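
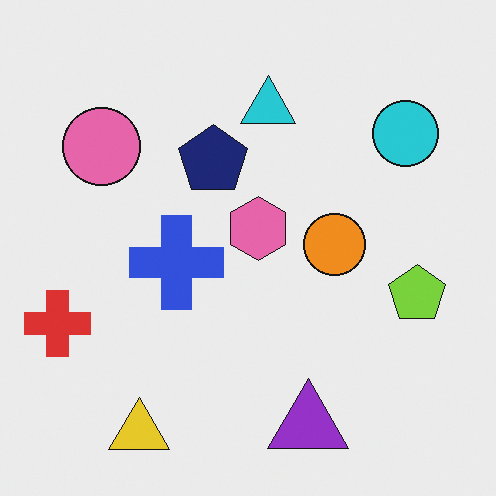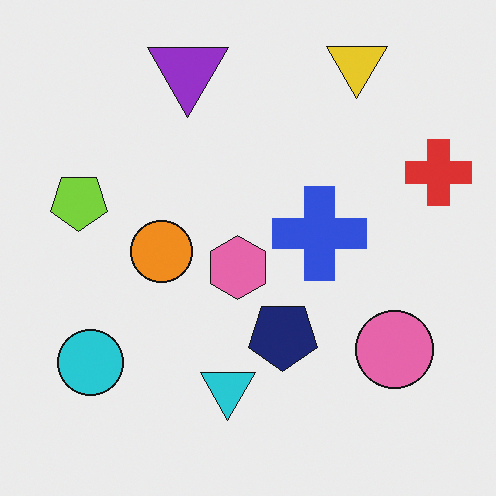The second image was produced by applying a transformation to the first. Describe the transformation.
This is the original image rotated 180°.

The yellow triangle sits in the bottom-left of the first image and the top-right of the second — consistent with a whole-image 180° rotation.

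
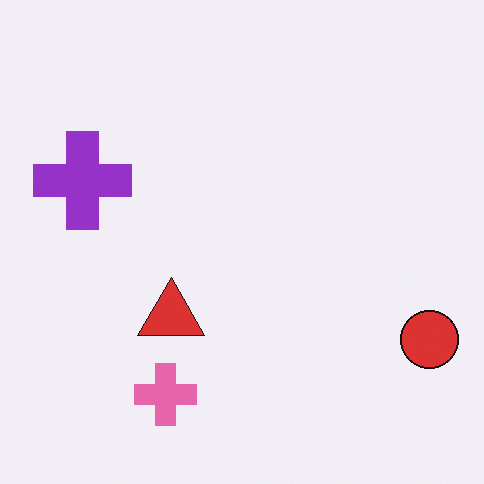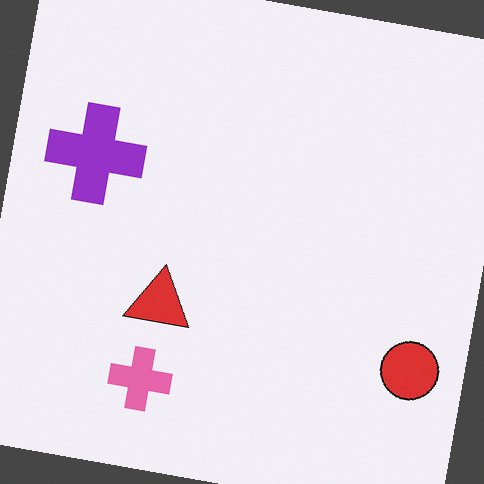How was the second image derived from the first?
The transformation is: rotated clockwise by a slight angle.

Every shape is tilted by the same angle and the image corners show triangular fill wedges — a whole-image rotation by a non-right angle.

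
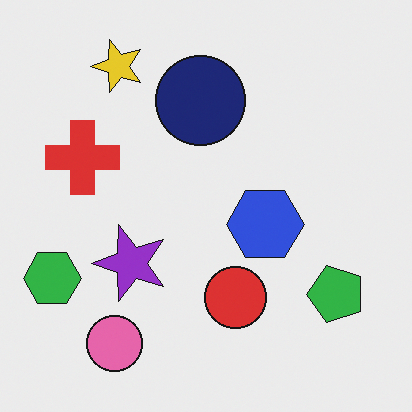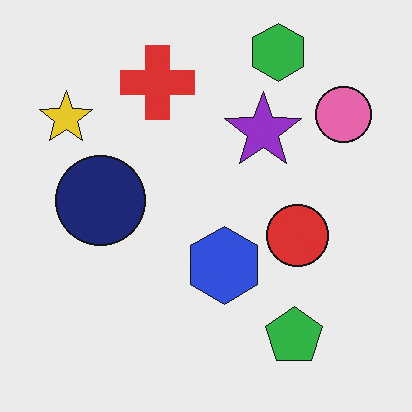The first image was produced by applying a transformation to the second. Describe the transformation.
The image was transposed (reflected across the top-left ↔ bottom-right diagonal).

Shapes have swapped their row and column positions — what was in the top-right is now in the bottom-left — a diagonal reflection.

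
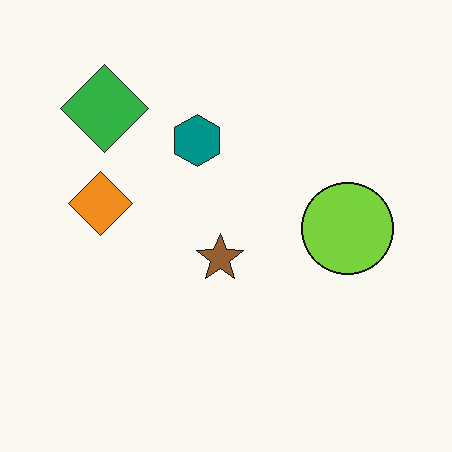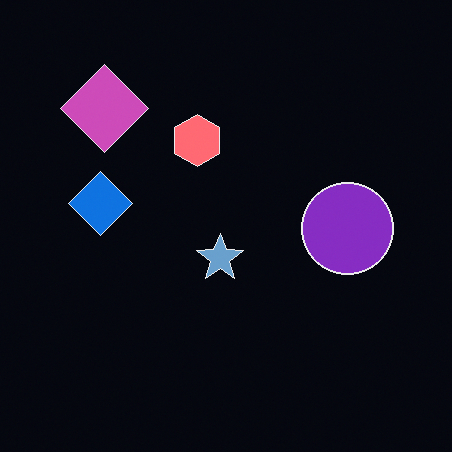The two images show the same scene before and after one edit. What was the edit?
The transformation is: color-inverted (negative).

The light background has become dark and every shape's color is its complement — a photographic negative.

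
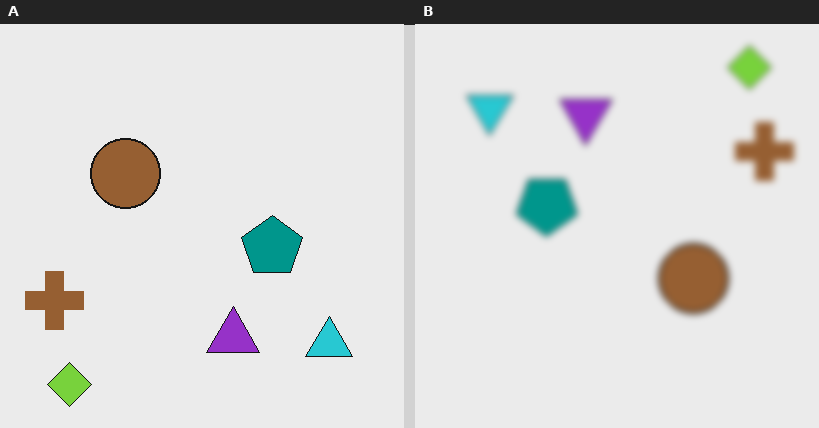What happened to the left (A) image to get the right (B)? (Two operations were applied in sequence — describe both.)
The right (B) image is the left (A) rotated 180°, then noticeably gaussian-blurred.

The lime diamond sits in the bottom-left of the left (A) image and the top-right of the right (B) — consistent with a whole-image 180° rotation. Shape edges and outlines are uniformly softened across the whole image.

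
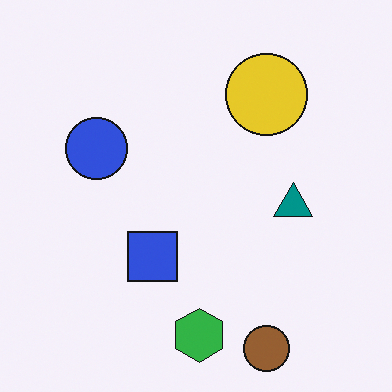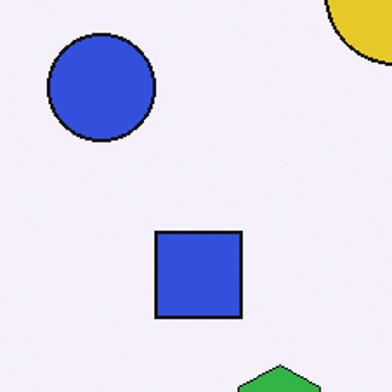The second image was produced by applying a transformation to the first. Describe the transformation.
The transformation is: cropped to a noticeably smaller region and rescaled.

The visible shapes are larger and the field of view is narrower; shapes near the original edges may be partly or wholly outside the frame — a crop-and-rescale.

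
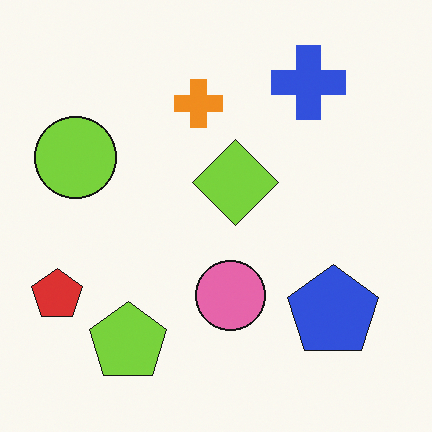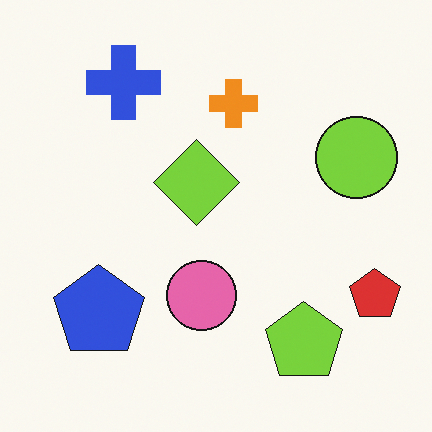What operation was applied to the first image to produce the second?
The second image is the first flipped horizontally (left ↔ right).

The red pentagon is in the bottom-left of the first image and the bottom-right of the second — shapes on opposite sides of the vertical midline have swapped in a mirror flip.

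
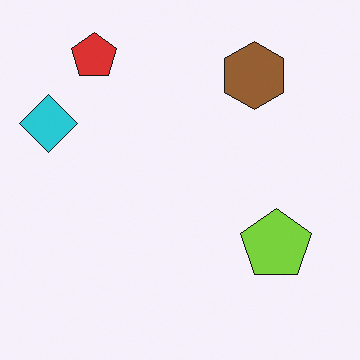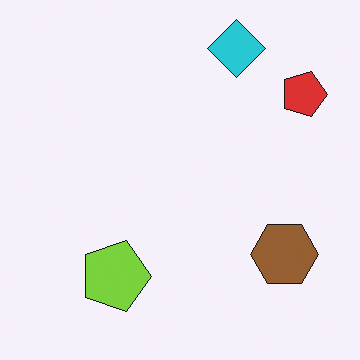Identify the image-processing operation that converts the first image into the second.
The second image is the first rotated 90° clockwise.

The red pentagon sits in the top-left of the first image and the top-right of the second — consistent with a whole-image 90° clockwise rotation.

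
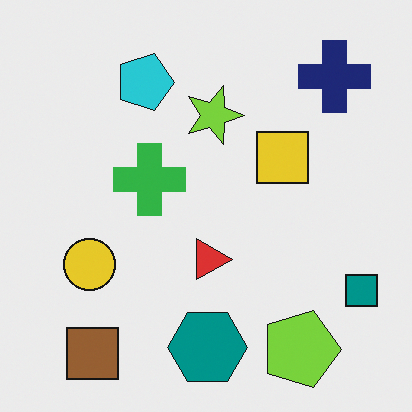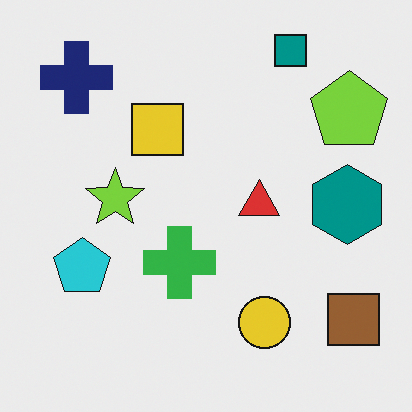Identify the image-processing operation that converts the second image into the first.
It was rotated 90° clockwise.

The brown square sits in the bottom-right of the second image and the bottom-left of the first — consistent with a whole-image 90° clockwise rotation.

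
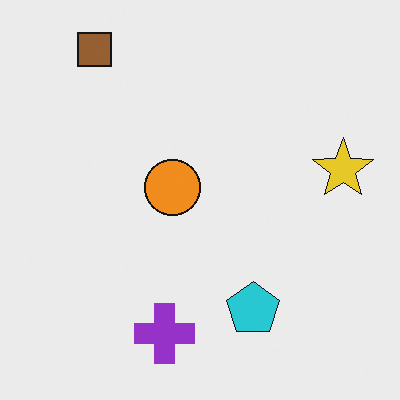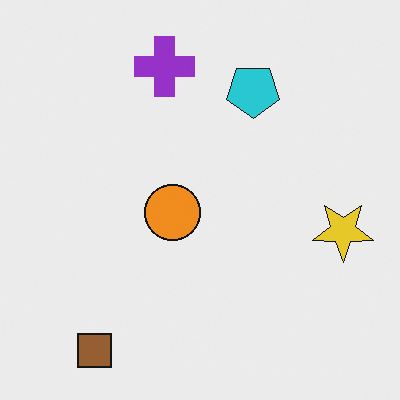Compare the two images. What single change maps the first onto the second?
The second image is the first flipped vertically (top ↔ bottom).

The brown square is in the top-left of the first image and the bottom-left of the second — shapes on opposite sides of the horizontal midline have swapped in a mirror flip.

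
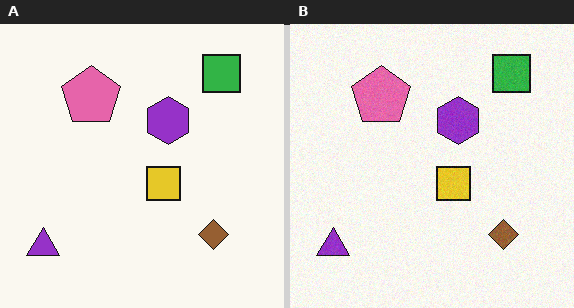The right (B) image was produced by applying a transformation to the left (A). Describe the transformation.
Degraded with light additive noise.

Random speckle covers the whole image, including the flat background.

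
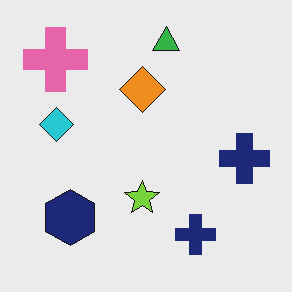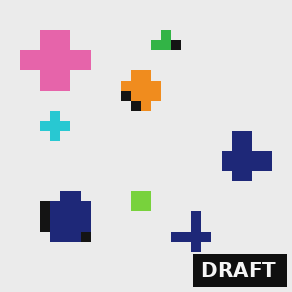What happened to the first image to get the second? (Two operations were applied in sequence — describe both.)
The image was heavily pixelated into large blocks, then watermarked with the text "DRAFT" in the lower-right corner.

Shapes are reduced to large square blocks; fine edges and outlines are lost — a downscale-then-upscale (mosaic) effect. A dark label reading "DRAFT" appears in the lower-right corner.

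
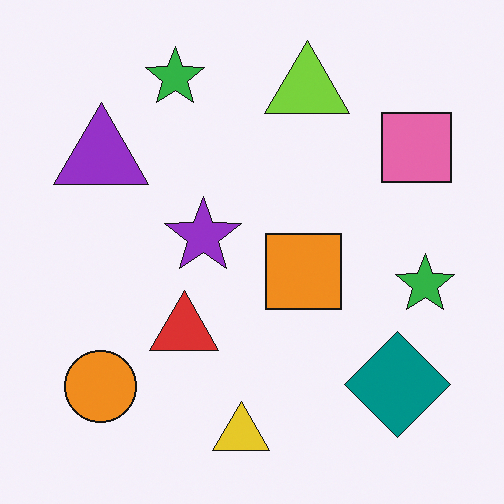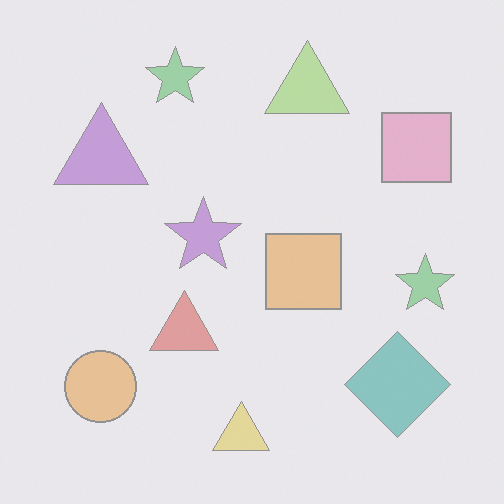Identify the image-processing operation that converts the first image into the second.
Washed out (contrast reduced).

Tones are pushed toward mid-grey across the whole image — a global contrast change.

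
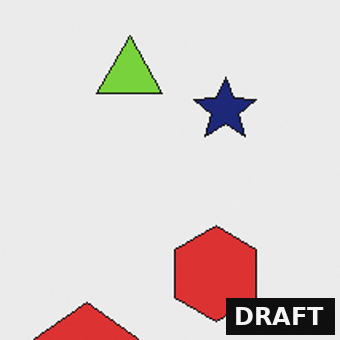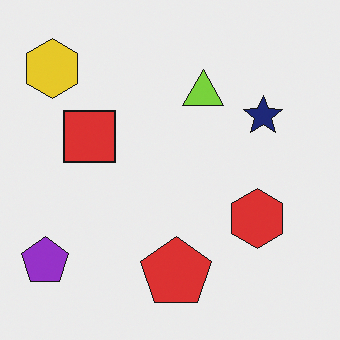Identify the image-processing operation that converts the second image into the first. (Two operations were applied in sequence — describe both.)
The transformation is: cropped to a modestly smaller region and rescaled, then watermarked with the text "DRAFT" in the lower-right corner.

The visible shapes are larger and the field of view is narrower; shapes near the original edges may be partly or wholly outside the frame — a crop-and-rescale. A dark label reading "DRAFT" appears in the lower-right corner.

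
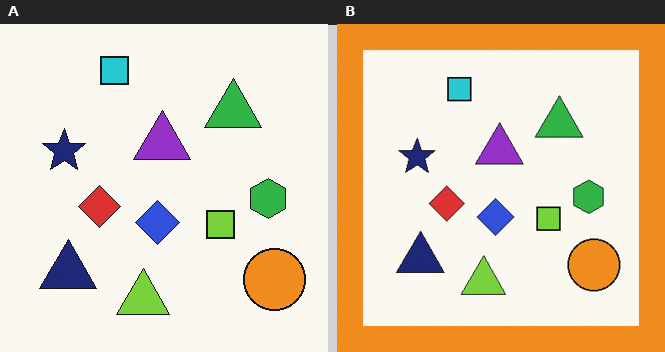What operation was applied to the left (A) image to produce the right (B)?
Framed with a orange border.

A solid orange frame runs around the edge of the right (B) image, with the content slightly shrunk inside it.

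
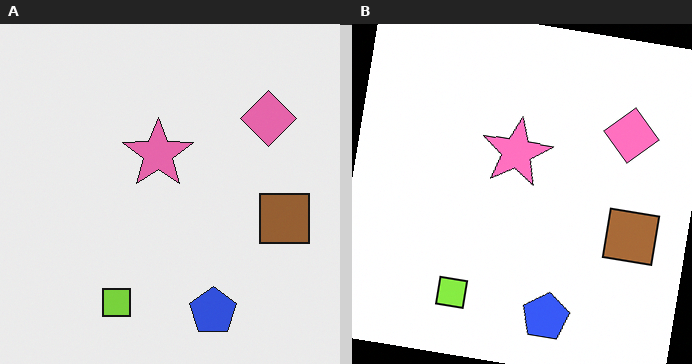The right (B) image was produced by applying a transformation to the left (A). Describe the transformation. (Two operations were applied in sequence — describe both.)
This is the original image slightly brightened, then rotated clockwise by a slight angle.

Every pixel — background and shapes alike — is uniformly brightened. Every shape is tilted by the same angle and the image corners show triangular fill wedges — a whole-image rotation by a non-right angle.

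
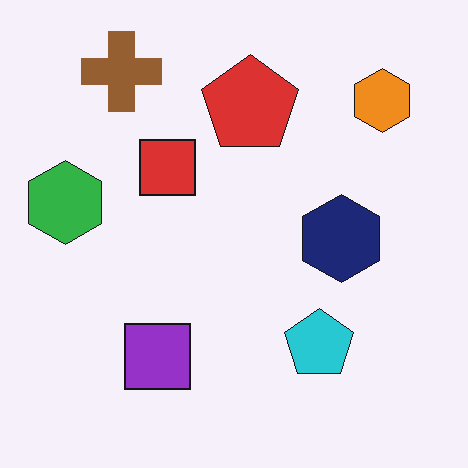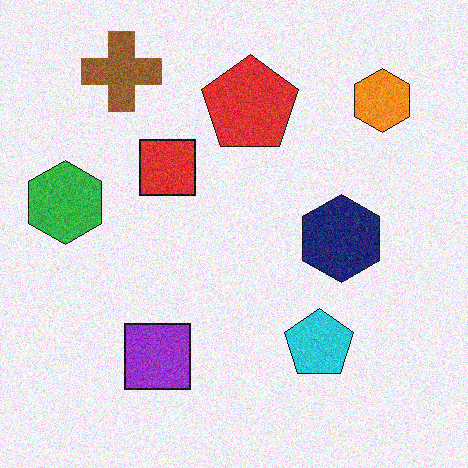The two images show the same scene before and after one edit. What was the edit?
The transformation is: degraded with moderate additive noise.

Random speckle covers the whole image, including the flat background.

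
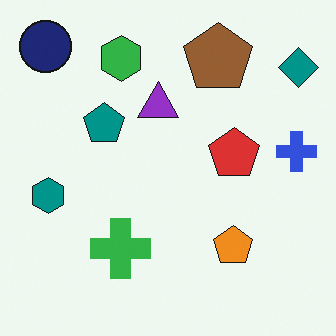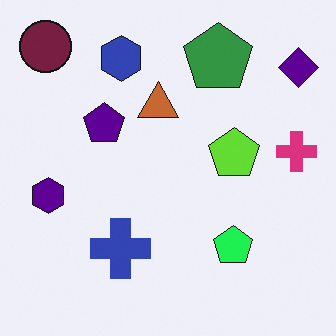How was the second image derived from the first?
This is the original image hue-shifted noticeably.

Every shape's color has rotated by the same amount around the hue wheel — a uniform hue shift.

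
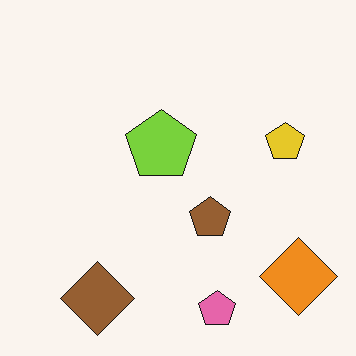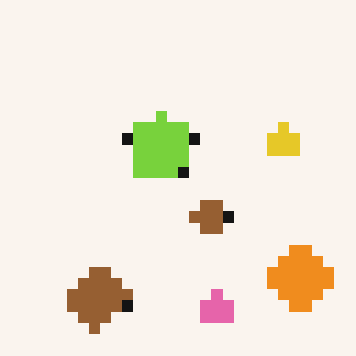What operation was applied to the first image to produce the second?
The image was heavily pixelated into large blocks.

Shapes are reduced to large square blocks; fine edges and outlines are lost — a downscale-then-upscale (mosaic) effect.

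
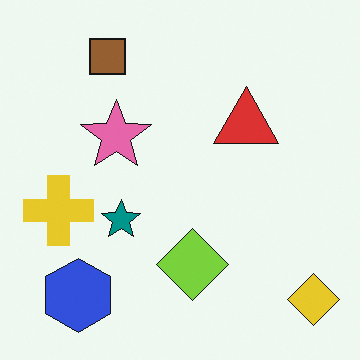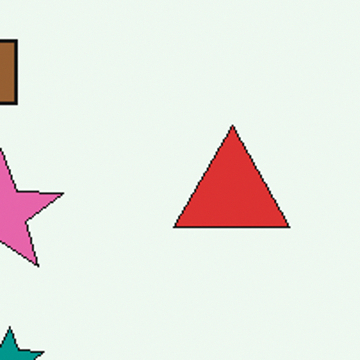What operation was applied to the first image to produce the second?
Cropped to a noticeably smaller region and rescaled.

The visible shapes are larger and the field of view is narrower; shapes near the original edges may be partly or wholly outside the frame — a crop-and-rescale.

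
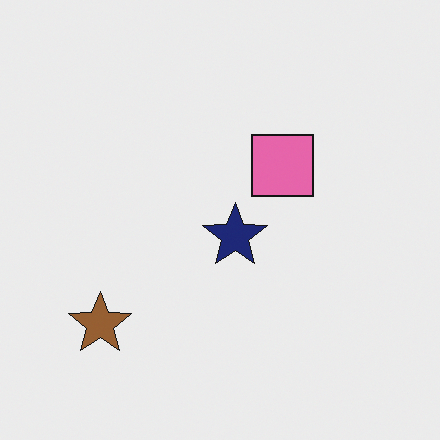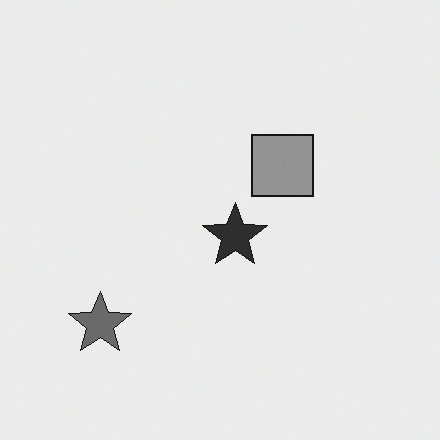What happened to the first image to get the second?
The transformation is: converted to grayscale.

All color is removed — every shape is now a shade of grey.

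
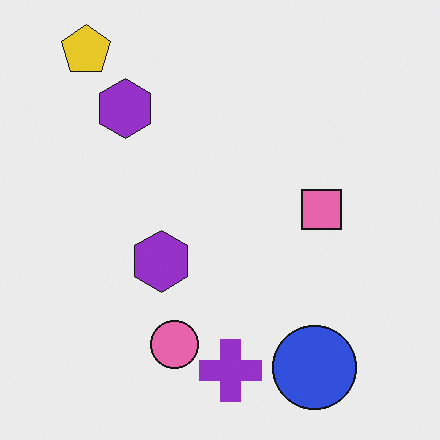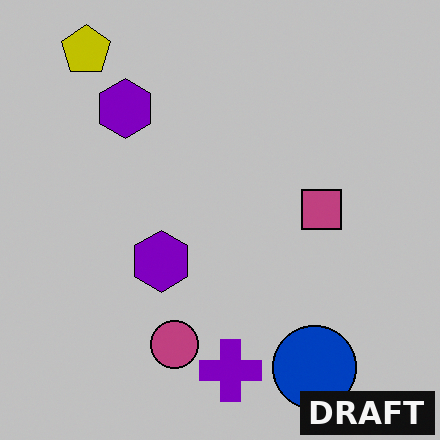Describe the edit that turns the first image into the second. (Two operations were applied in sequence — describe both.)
The second image is the first aggressively posterized, then watermarked with the text "DRAFT" in the lower-right corner.

Each flat color has snapped to a coarser quantized level — most visibly, the near-white background has dropped to a flat grey. A dark label reading "DRAFT" appears in the lower-right corner.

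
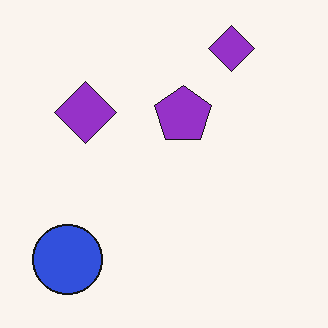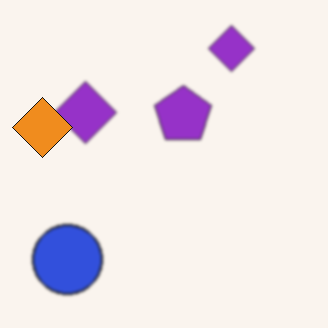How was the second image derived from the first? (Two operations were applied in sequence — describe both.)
The second image is the first given a subtle gaussian blur, then overlaid with an additional orange diamond.

Shape edges and outlines are uniformly softened across the whole image. An orange diamond appears in the second image that is absent from the first.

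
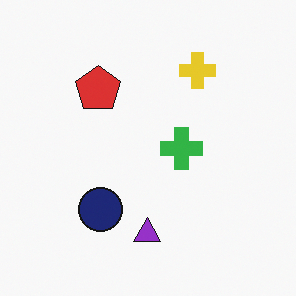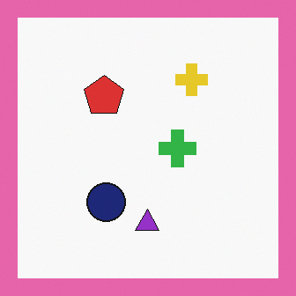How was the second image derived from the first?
It was framed with a pink border.

A solid pink frame runs around the edge of the second image, with the content slightly shrunk inside it.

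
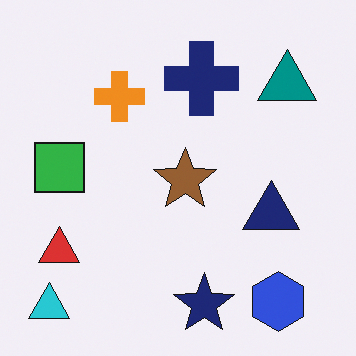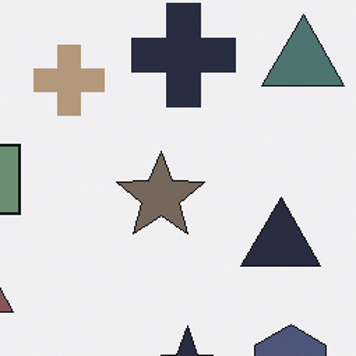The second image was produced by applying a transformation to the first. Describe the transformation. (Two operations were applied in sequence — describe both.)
The image was heavily desaturated, then cropped to a modestly smaller region and rescaled.

All colors are more muted and greyish — a global saturation change. The visible shapes are larger and the field of view is narrower; shapes near the original edges may be partly or wholly outside the frame — a crop-and-rescale.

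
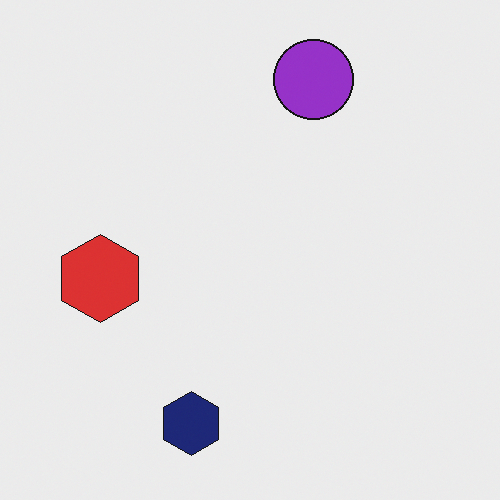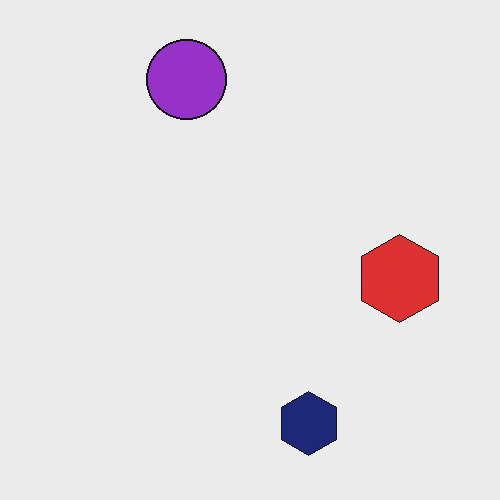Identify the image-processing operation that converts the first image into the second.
It was flipped horizontally (left ↔ right).

The red hexagon is in the left of the first image and the right of the second — shapes on opposite sides of the vertical midline have swapped in a mirror flip.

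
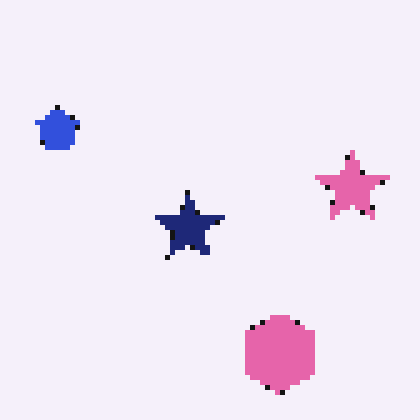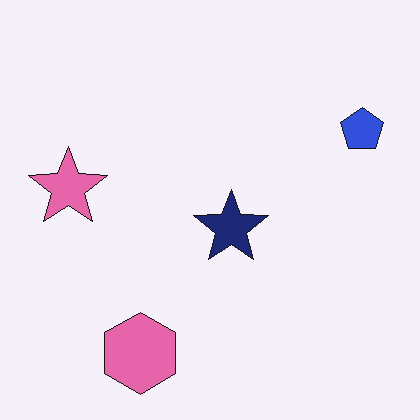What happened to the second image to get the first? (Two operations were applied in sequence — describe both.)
Lightly pixelated (a mild mosaic effect), then flipped horizontally (left ↔ right).

Shapes are reduced to large square blocks; fine edges and outlines are lost — a downscale-then-upscale (mosaic) effect. The blue pentagon is in the top-right of the second image and the top-left of the first — shapes on opposite sides of the vertical midline have swapped in a mirror flip.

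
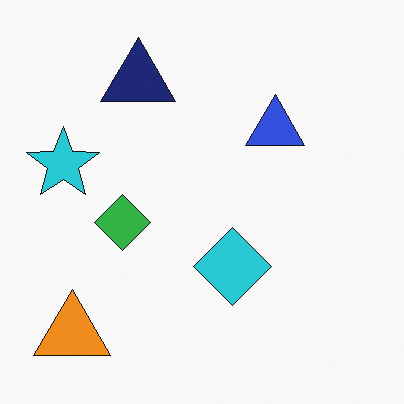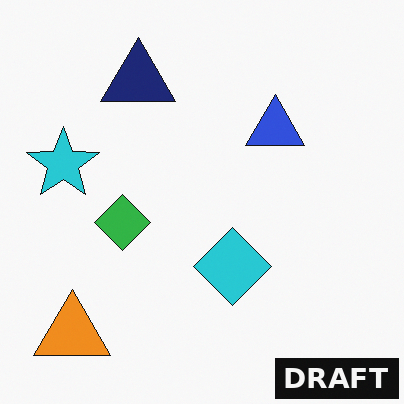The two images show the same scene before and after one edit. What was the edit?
The image was watermarked with the text "DRAFT" in the lower-right corner.

A dark label reading "DRAFT" appears in the lower-right corner.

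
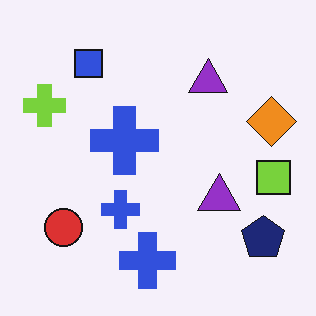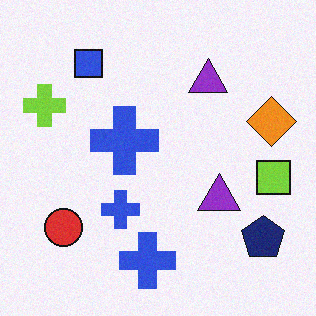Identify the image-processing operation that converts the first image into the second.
This is the original image degraded with subtle gaussian noise.

Random speckle covers the whole image, including the flat background.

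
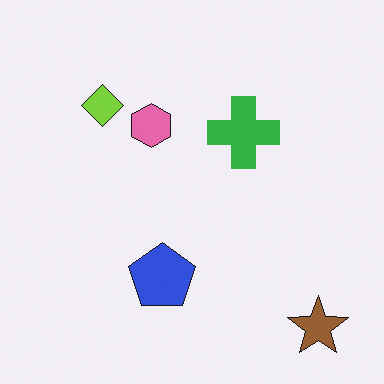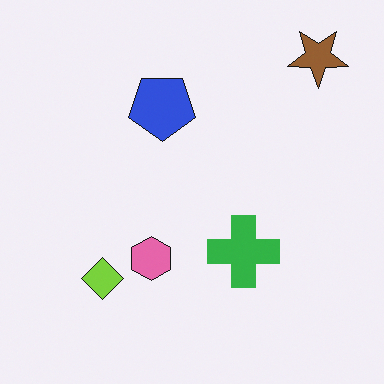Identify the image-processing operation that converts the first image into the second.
The image was flipped vertically (top ↔ bottom).

The brown star is in the bottom-right of the first image and the top-right of the second — shapes on opposite sides of the horizontal midline have swapped in a mirror flip.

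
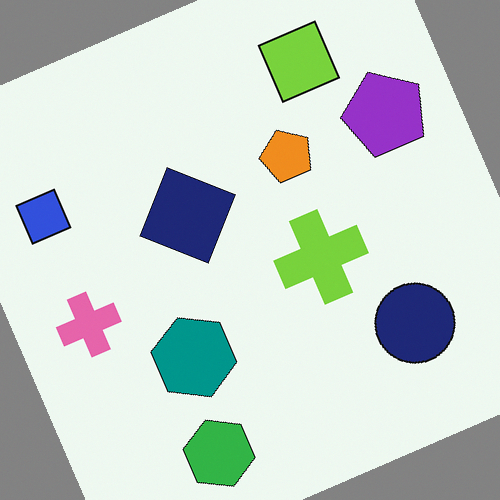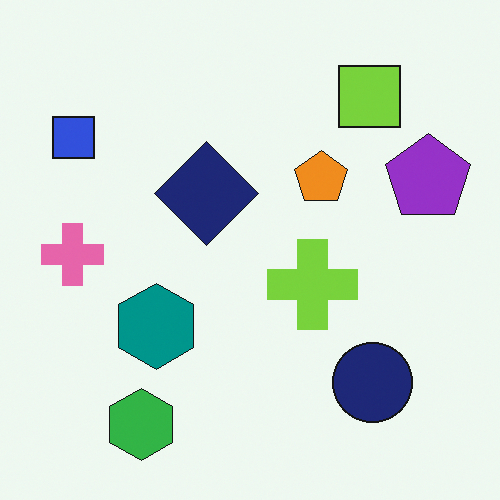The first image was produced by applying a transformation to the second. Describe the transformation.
The transformation is: rotated counter-clockwise by a moderate amount.

Every shape is tilted by the same angle and the image corners show triangular fill wedges — a whole-image rotation by a non-right angle.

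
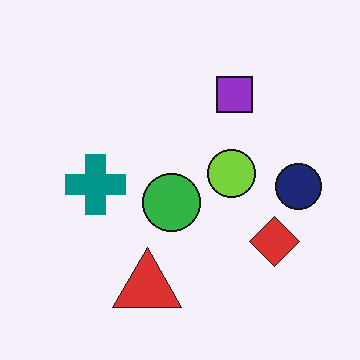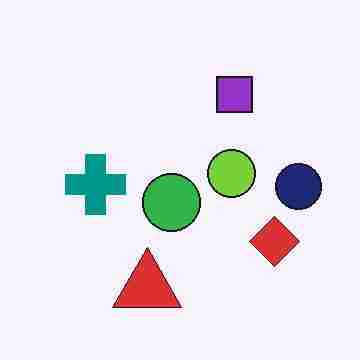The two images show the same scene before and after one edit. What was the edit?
The image was degraded with heavy JPEG compression.

Blocky 8×8 compression artifacts appear around shape edges and the flat background shows ringing — characteristic JPEG degradation.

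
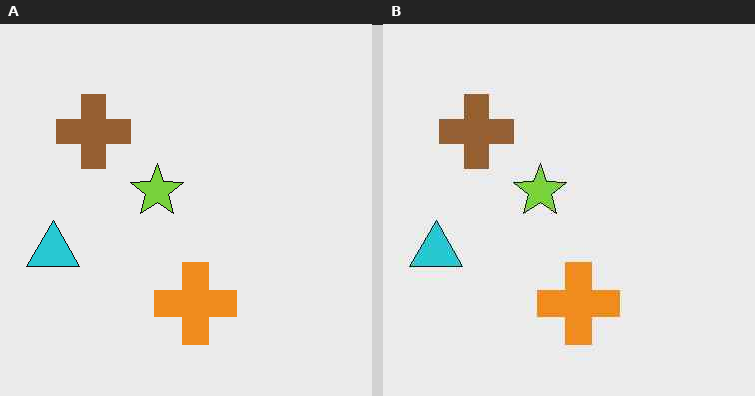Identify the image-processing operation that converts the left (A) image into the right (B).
The right (B) image is the left (A) given moderate JPEG compression.

Blocky 8×8 compression artifacts appear around shape edges and the flat background shows ringing — characteristic JPEG degradation.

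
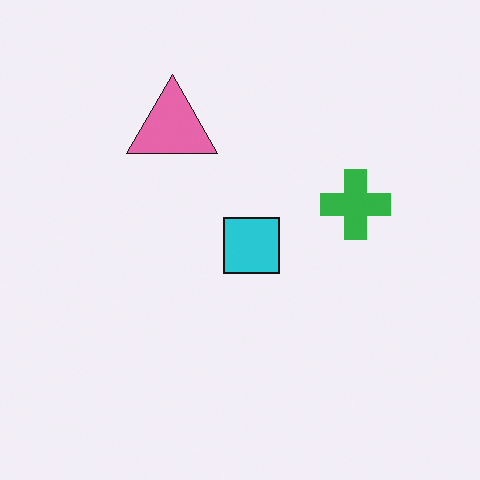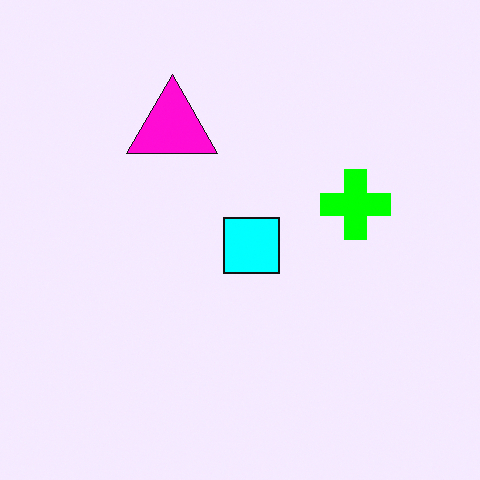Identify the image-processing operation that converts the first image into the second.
This is the original image heavily oversaturated.

All colors are more vivid — a global saturation change.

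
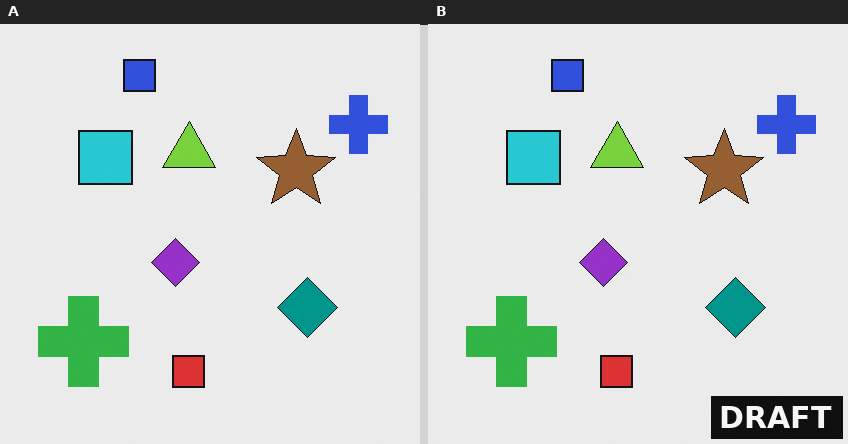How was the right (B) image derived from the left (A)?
The right (B) image is the left (A) watermarked with the text "DRAFT" in the lower-right corner.

A dark label reading "DRAFT" appears in the lower-right corner.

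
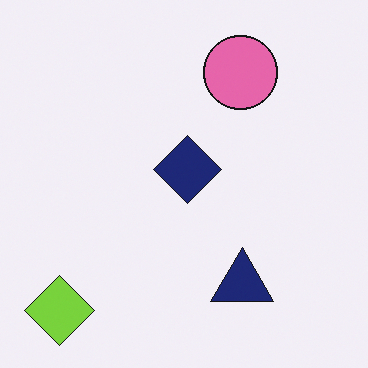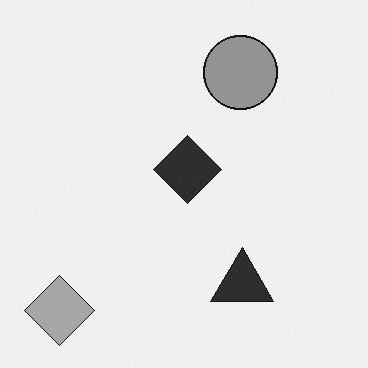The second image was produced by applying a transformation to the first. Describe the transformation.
This is the original image converted to grayscale.

All color is removed — every shape is now a shade of grey.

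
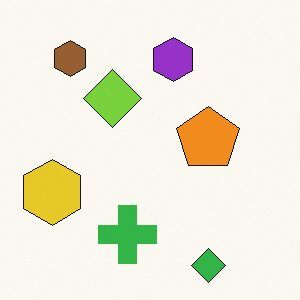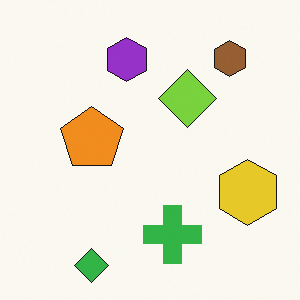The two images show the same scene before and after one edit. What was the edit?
It was flipped horizontally (left ↔ right).

The yellow hexagon is in the left of the first image and the right of the second — shapes on opposite sides of the vertical midline have swapped in a mirror flip.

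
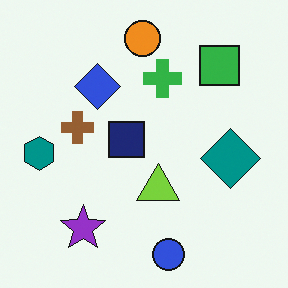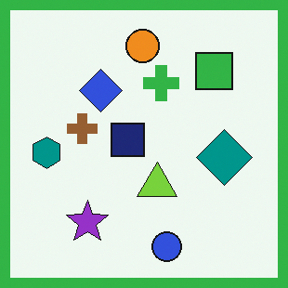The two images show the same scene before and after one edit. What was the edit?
The second image is the first framed with a green border.

A solid green frame runs around the edge of the second image, with the content slightly shrunk inside it.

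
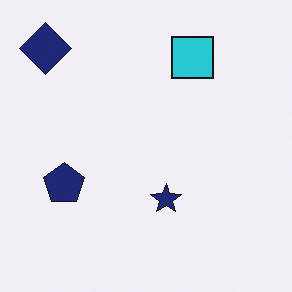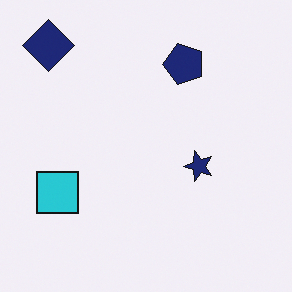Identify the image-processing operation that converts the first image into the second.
Transposed (reflected across the top-left ↔ bottom-right diagonal).

Shapes have swapped their row and column positions — what was in the top-right is now in the bottom-left — a diagonal reflection.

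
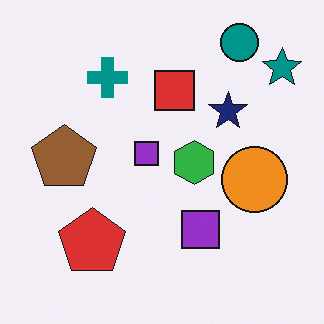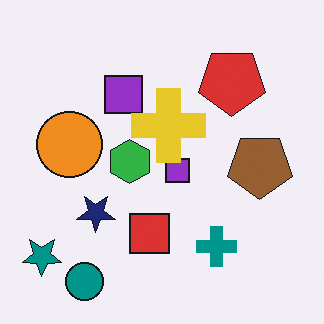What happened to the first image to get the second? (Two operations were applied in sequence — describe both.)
This is the original image rotated 180°, then overlaid with an additional yellow cross.

The teal star sits in the top-right of the first image and the bottom-left of the second — consistent with a whole-image 180° rotation. A yellow cross appears in the second image that is absent from the first.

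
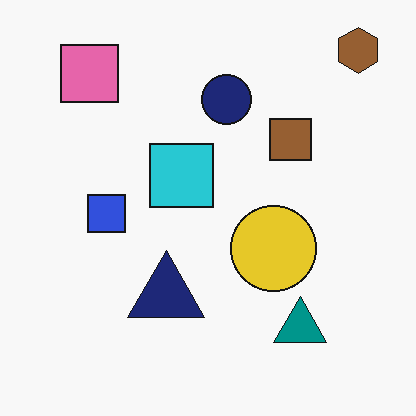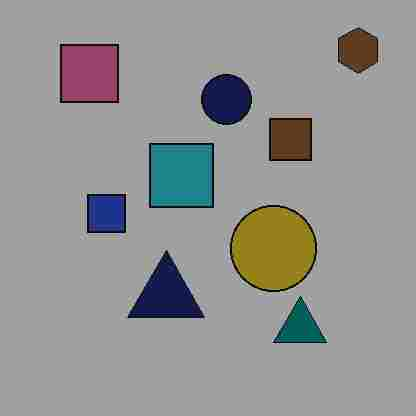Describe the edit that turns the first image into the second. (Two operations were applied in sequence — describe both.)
The transformation is: substantially darkened, then heavily JPEG-compressed with obvious blocking artifacts.

Every pixel — background and shapes alike — is uniformly darkened. Blocky 8×8 compression artifacts appear around shape edges and the flat background shows ringing — characteristic JPEG degradation.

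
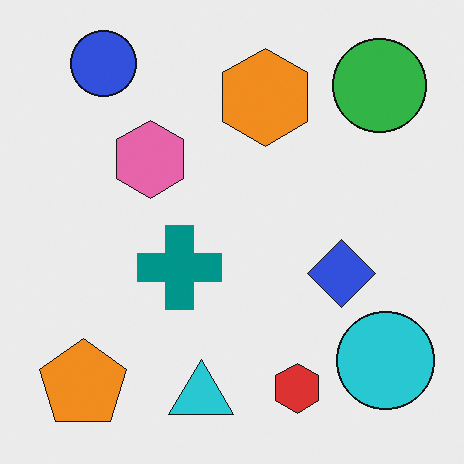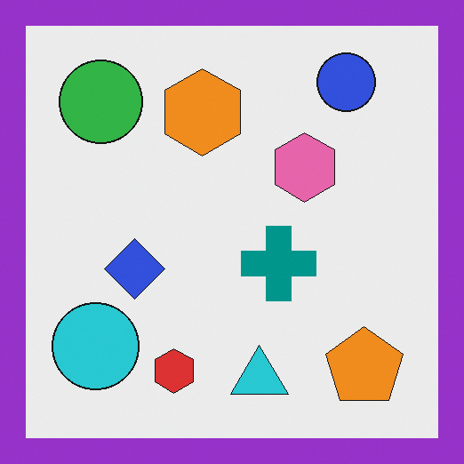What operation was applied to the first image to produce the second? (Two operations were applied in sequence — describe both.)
The image was flipped horizontally (left ↔ right), then framed with a purple border.

The cyan circle is in the bottom-right of the first image and the bottom-left of the second — shapes on opposite sides of the vertical midline have swapped in a mirror flip. A solid purple frame runs around the edge of the second image, with the content slightly shrunk inside it.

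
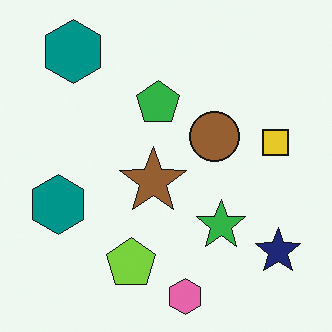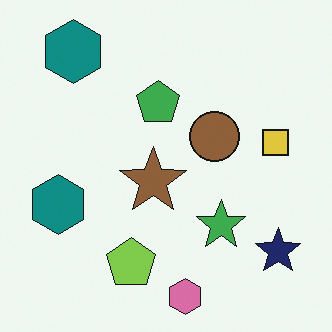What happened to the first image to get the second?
The image was slightly desaturated.

All colors are more muted and greyish — a global saturation change.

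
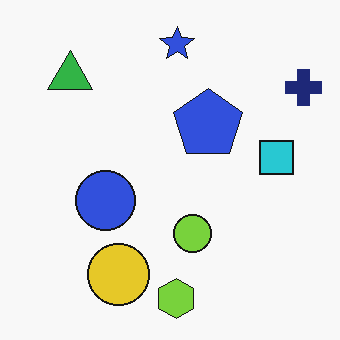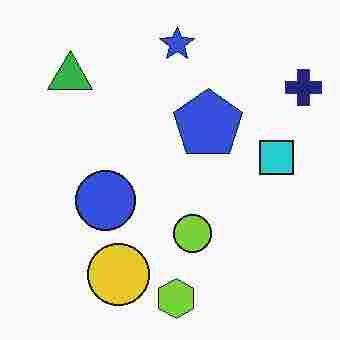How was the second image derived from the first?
This is the original image heavily JPEG-compressed with obvious blocking artifacts.

Blocky 8×8 compression artifacts appear around shape edges and the flat background shows ringing — characteristic JPEG degradation.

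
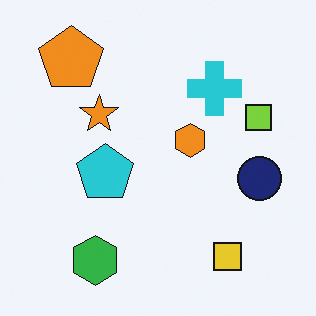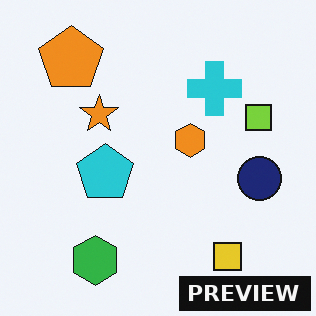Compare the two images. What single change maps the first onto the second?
The transformation is: watermarked with the text "PREVIEW" in the lower-right corner.

A dark label reading "PREVIEW" appears in the lower-right corner.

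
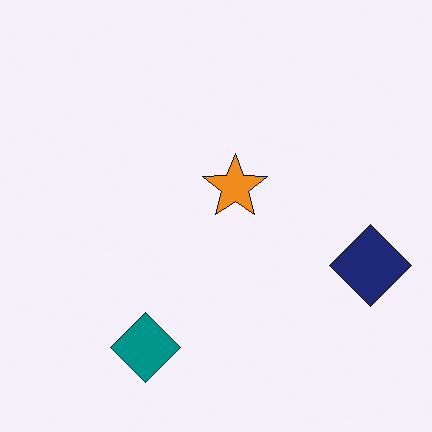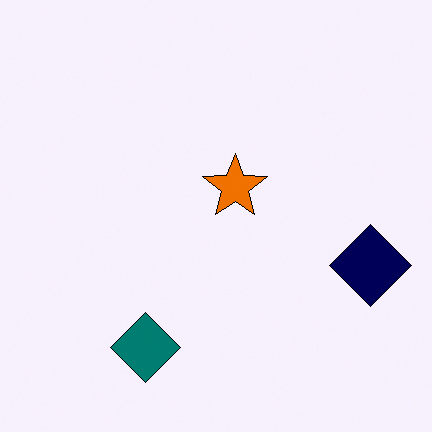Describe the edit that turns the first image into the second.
It was given slightly increased contrast.

Tones are pushed away from mid-grey across the whole image — a global contrast change.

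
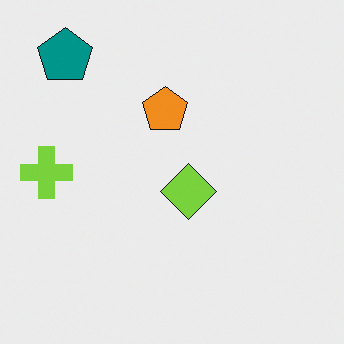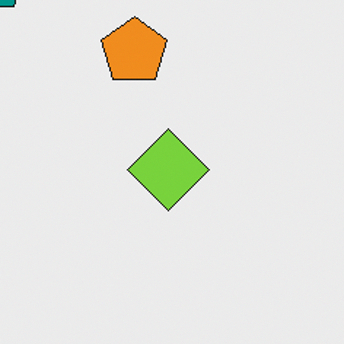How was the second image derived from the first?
The second image is the first cropped to a modestly smaller region and rescaled.

The visible shapes are larger and the field of view is narrower; shapes near the original edges may be partly or wholly outside the frame — a crop-and-rescale.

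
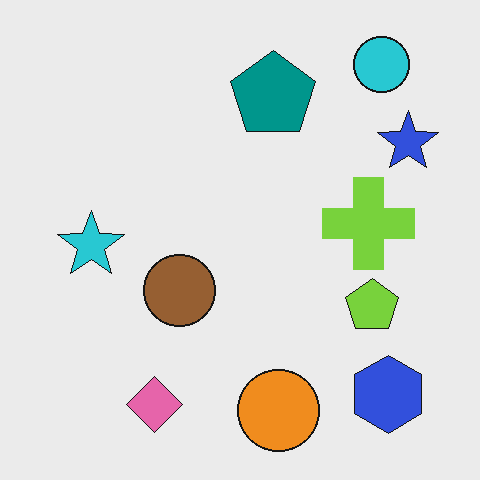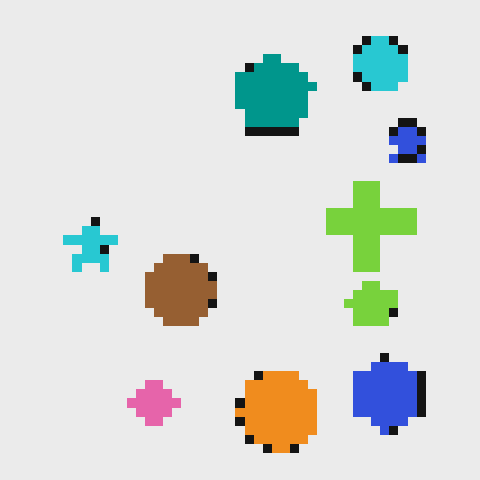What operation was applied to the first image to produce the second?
Heavily pixelated into large blocks.

Shapes are reduced to large square blocks; fine edges and outlines are lost — a downscale-then-upscale (mosaic) effect.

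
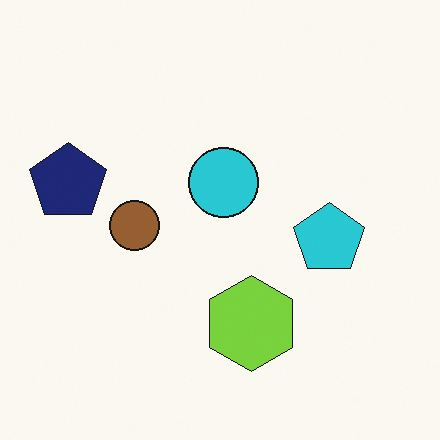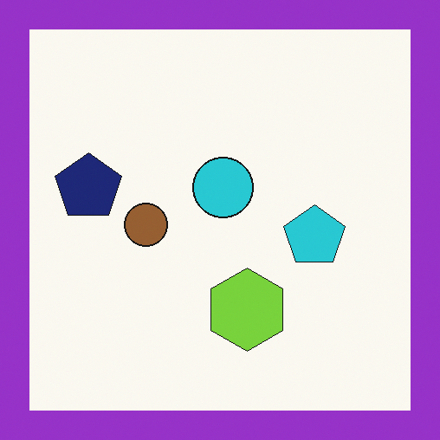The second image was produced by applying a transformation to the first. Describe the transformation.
Framed with a purple border.

A solid purple frame runs around the edge of the second image, with the content slightly shrunk inside it.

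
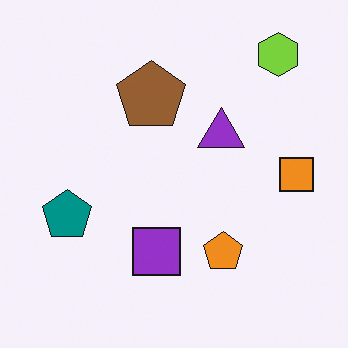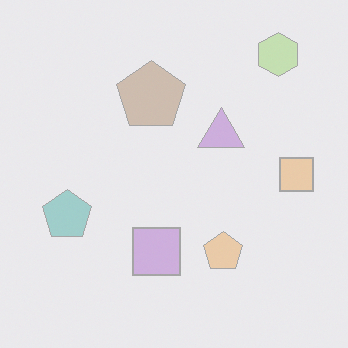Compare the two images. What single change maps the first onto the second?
It was washed out (contrast reduced).

Tones are pushed toward mid-grey across the whole image — a global contrast change.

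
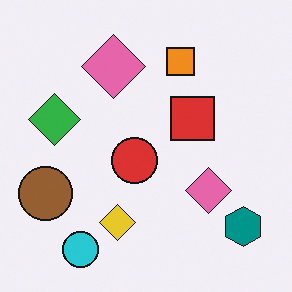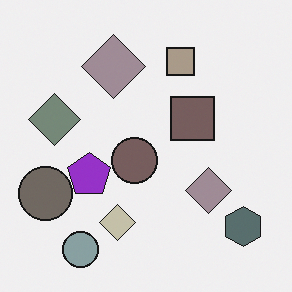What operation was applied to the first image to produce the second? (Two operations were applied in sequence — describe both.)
It was heavily desaturated, then overlaid with an additional purple pentagon.

All colors are more muted and greyish — a global saturation change. A purple pentagon appears in the second image that is absent from the first.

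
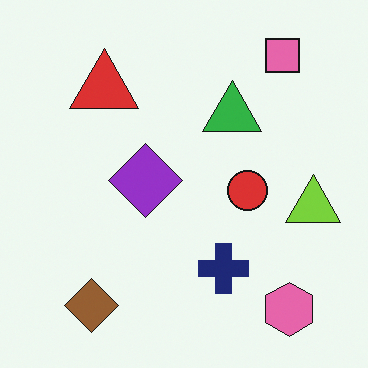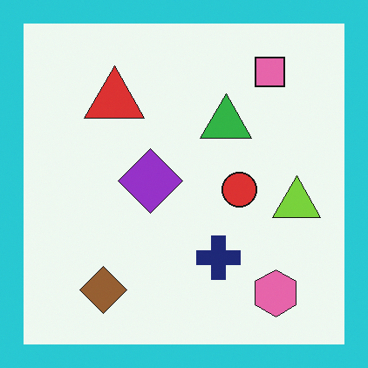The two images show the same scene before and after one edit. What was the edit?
Framed with a cyan border.

A solid cyan frame runs around the edge of the second image, with the content slightly shrunk inside it.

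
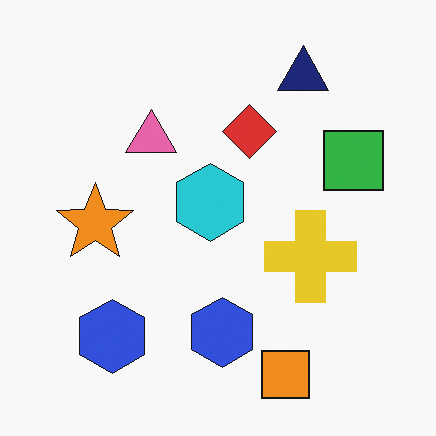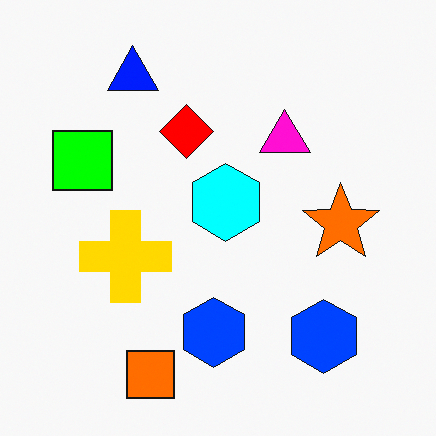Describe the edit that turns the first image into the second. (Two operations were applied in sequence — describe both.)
It was made much more vivid (saturation change), then flipped horizontally (left ↔ right).

All colors are more vivid — a global saturation change. The green square is in the right of the first image and the left of the second — shapes on opposite sides of the vertical midline have swapped in a mirror flip.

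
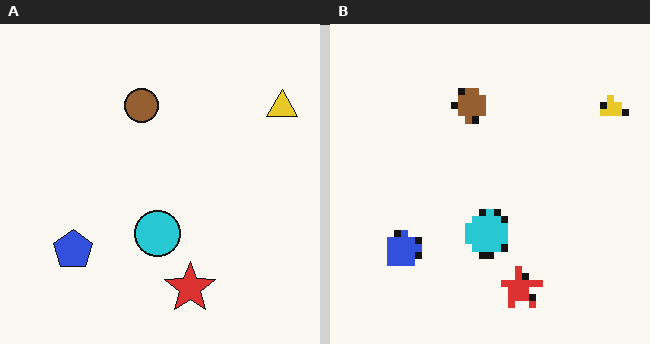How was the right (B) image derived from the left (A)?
It was pixelated into visible square blocks.

Shapes are reduced to large square blocks; fine edges and outlines are lost — a downscale-then-upscale (mosaic) effect.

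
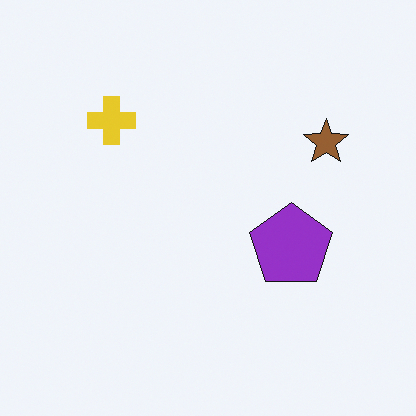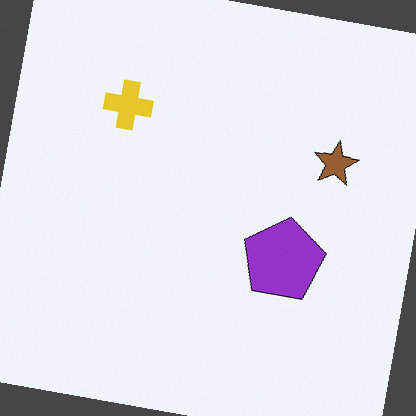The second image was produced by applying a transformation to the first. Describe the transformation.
Rotated clockwise by a few degrees.

Every shape is tilted by the same angle and the image corners show triangular fill wedges — a whole-image rotation by a non-right angle.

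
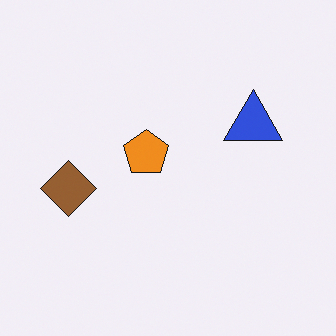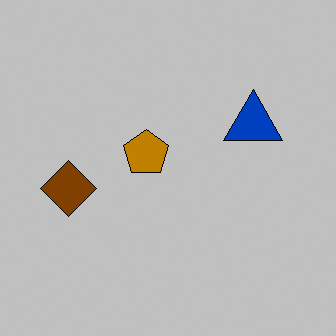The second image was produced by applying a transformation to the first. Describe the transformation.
Heavily posterized to just a handful of flat colors.

Each flat color has snapped to a coarser quantized level — most visibly, the near-white background has dropped to a flat grey.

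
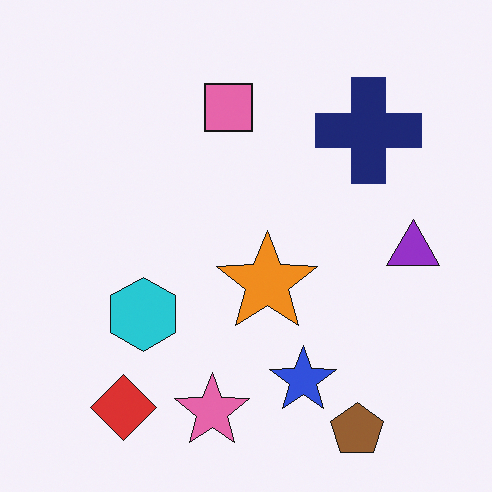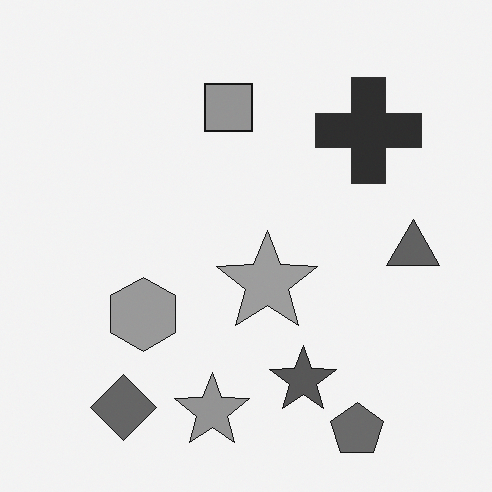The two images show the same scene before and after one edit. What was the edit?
It was converted to grayscale.

All color is removed — every shape is now a shade of grey.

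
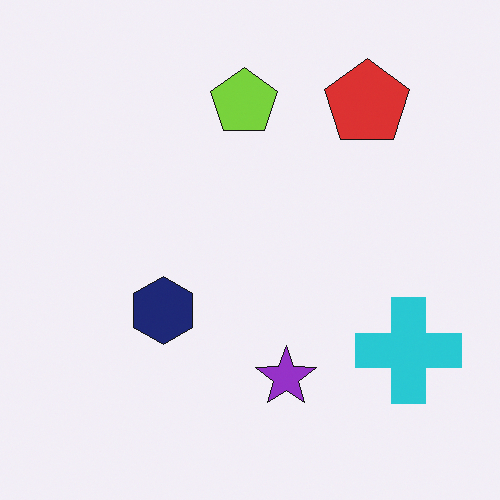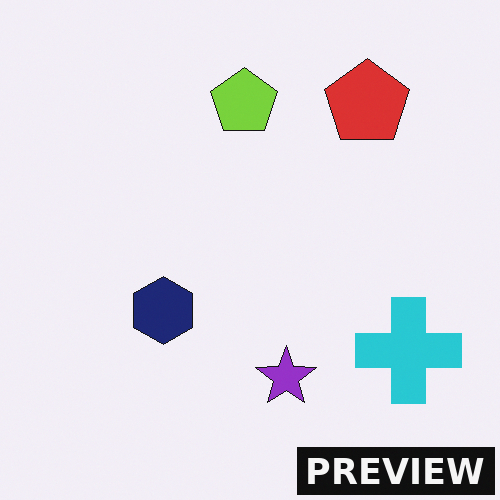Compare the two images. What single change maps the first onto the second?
It was watermarked with the text "PREVIEW" in the lower-right corner.

A dark label reading "PREVIEW" appears in the lower-right corner.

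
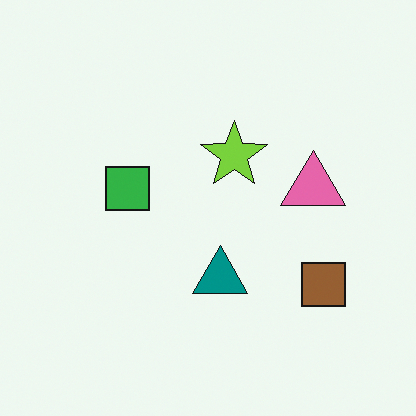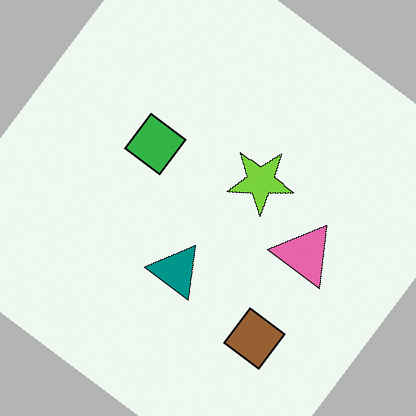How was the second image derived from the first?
Rotated clockwise by a large amount — several tens of degrees.

Every shape is tilted by the same angle and the image corners show triangular fill wedges — a whole-image rotation by a non-right angle.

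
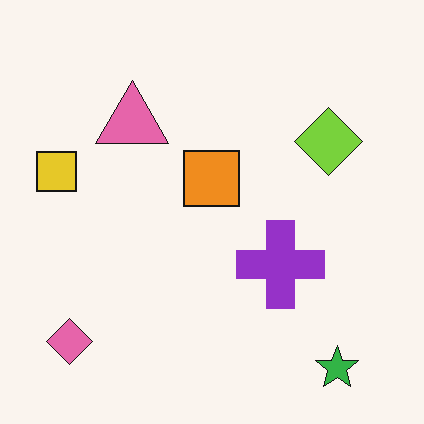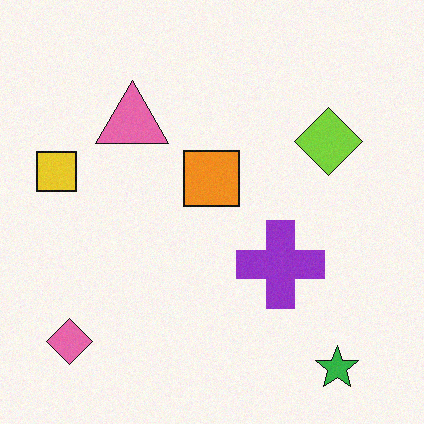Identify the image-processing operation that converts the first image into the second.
The second image is the first degraded with light additive noise.

Random speckle covers the whole image, including the flat background.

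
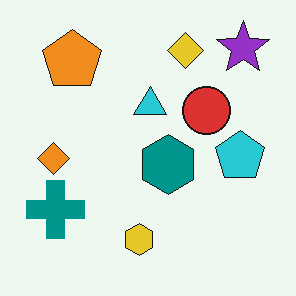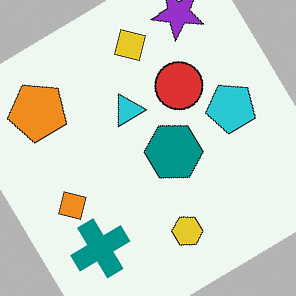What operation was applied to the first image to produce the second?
This is the original image rotated counter-clockwise by a large amount — several tens of degrees.

Every shape is tilted by the same angle and the image corners show triangular fill wedges — a whole-image rotation by a non-right angle.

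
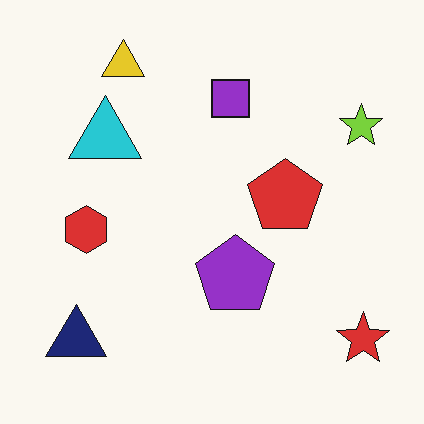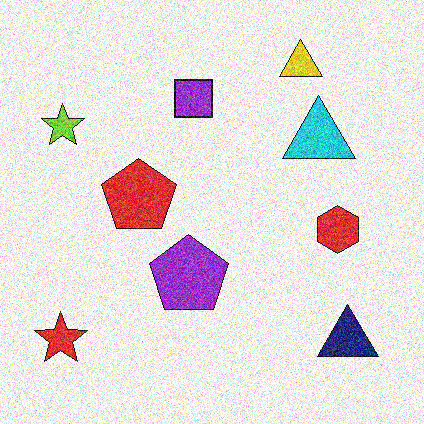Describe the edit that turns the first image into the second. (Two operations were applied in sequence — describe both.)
The second image is the first flipped horizontally (left ↔ right), then degraded with a thick layer of grain.

The red star is in the bottom-right of the first image and the bottom-left of the second — shapes on opposite sides of the vertical midline have swapped in a mirror flip. Random speckle covers the whole image, including the flat background.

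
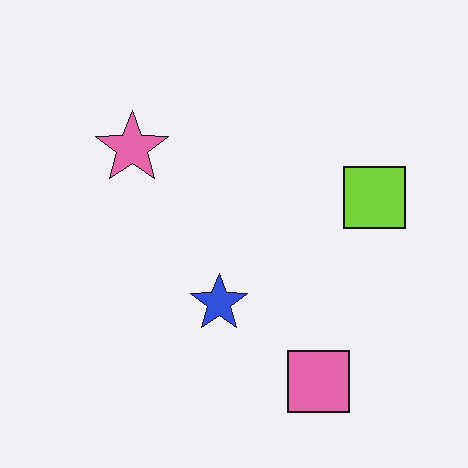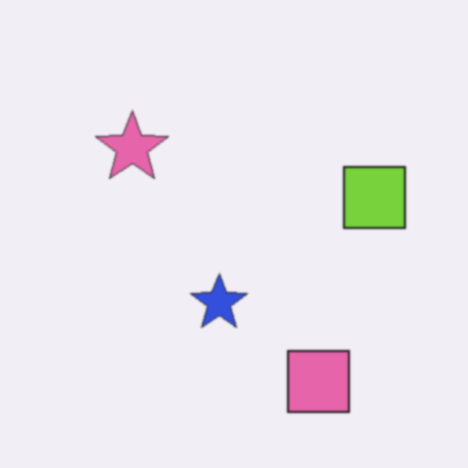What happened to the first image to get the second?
This is the original image given a subtle gaussian blur.

Shape edges and outlines are uniformly softened across the whole image.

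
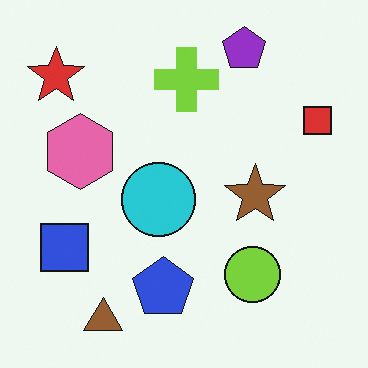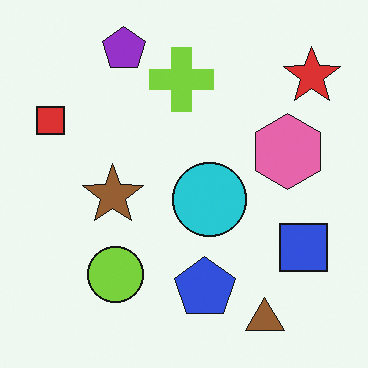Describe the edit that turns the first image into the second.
It was flipped horizontally (left ↔ right).

The red square is in the top-right of the first image and the top-left of the second — shapes on opposite sides of the vertical midline have swapped in a mirror flip.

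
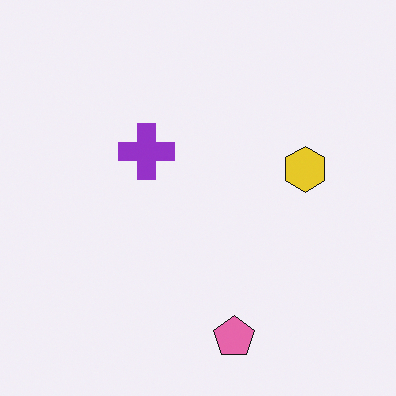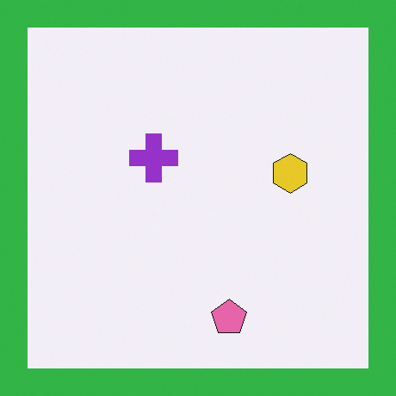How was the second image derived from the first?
The second image is the first framed with a green border.

A solid green frame runs around the edge of the second image, with the content slightly shrunk inside it.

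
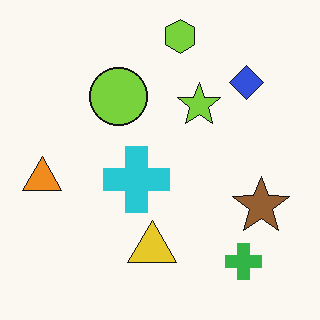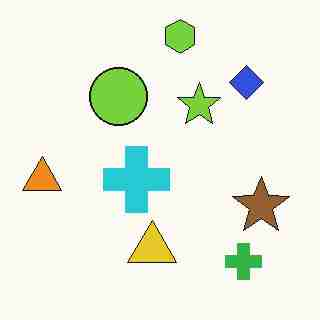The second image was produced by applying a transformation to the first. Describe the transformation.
The second image is the first heavily JPEG-compressed with obvious blocking artifacts.

Blocky 8×8 compression artifacts appear around shape edges and the flat background shows ringing — characteristic JPEG degradation.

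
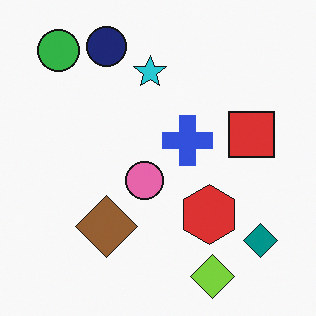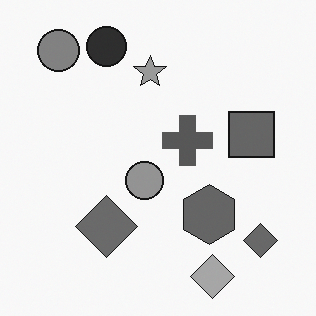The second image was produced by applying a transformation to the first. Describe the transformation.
Converted to grayscale.

All color is removed — every shape is now a shade of grey.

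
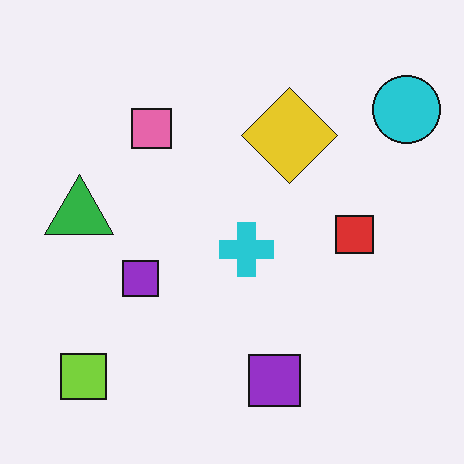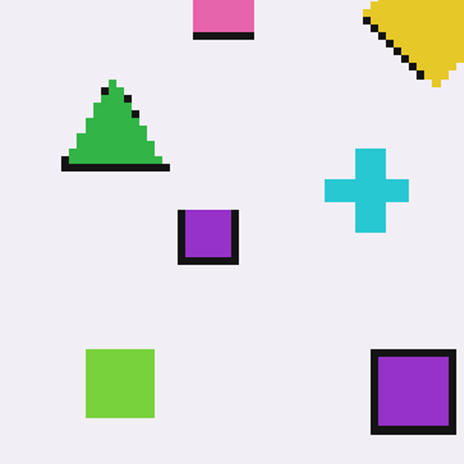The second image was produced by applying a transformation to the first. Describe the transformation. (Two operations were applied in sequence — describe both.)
Lightly pixelated (a mild mosaic effect), then cropped slightly and scaled back up.

Shapes are reduced to large square blocks; fine edges and outlines are lost — a downscale-then-upscale (mosaic) effect. The visible shapes are larger and the field of view is narrower; shapes near the original edges may be partly or wholly outside the frame — a crop-and-rescale.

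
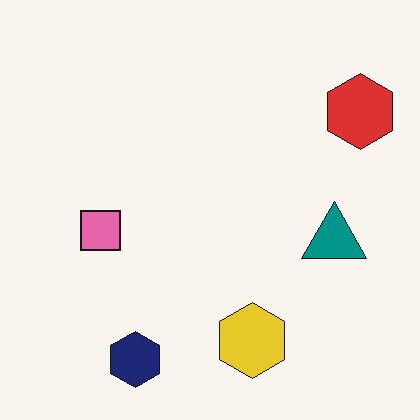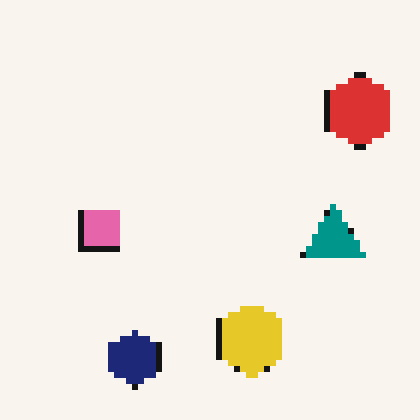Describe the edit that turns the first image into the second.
The image was pixelated into visible square blocks.

Shapes are reduced to large square blocks; fine edges and outlines are lost — a downscale-then-upscale (mosaic) effect.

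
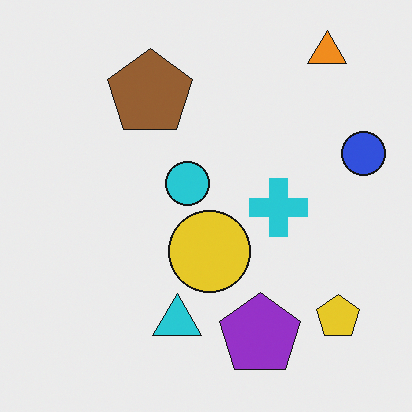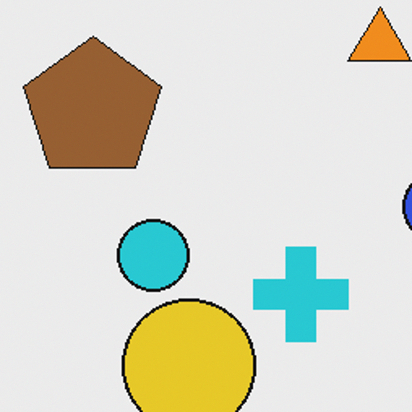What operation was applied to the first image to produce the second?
Cropped tightly and scaled back up.

The visible shapes are larger and the field of view is narrower; shapes near the original edges may be partly or wholly outside the frame — a crop-and-rescale.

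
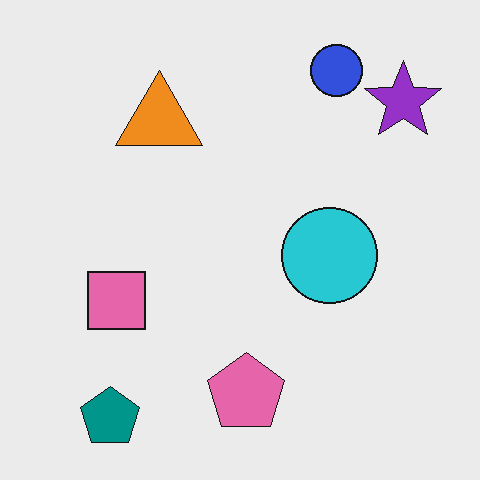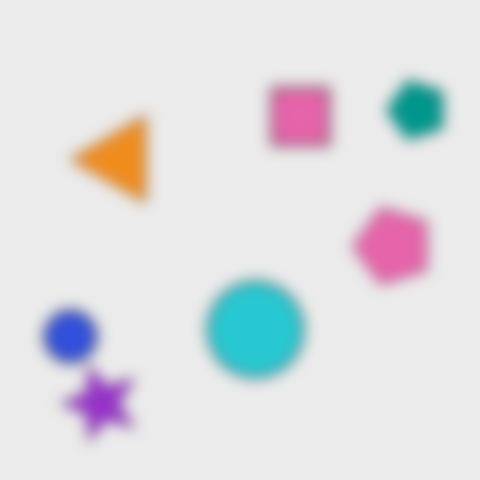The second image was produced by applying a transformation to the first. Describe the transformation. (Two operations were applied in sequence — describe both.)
The second image is the first transposed (reflected across the top-left ↔ bottom-right diagonal), then heavily blurred.

Shapes have swapped their row and column positions — what was in the top-right is now in the bottom-left — a diagonal reflection. Shape edges and outlines are uniformly softened across the whole image.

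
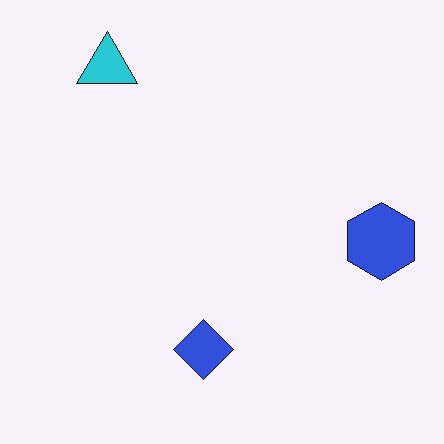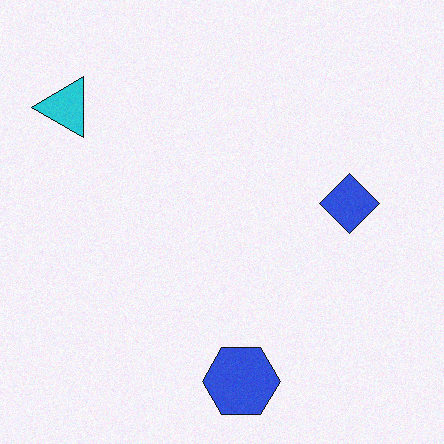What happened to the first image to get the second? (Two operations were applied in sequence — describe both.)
Transposed (reflected across the top-left ↔ bottom-right diagonal), then degraded with subtle gaussian noise.

Shapes have swapped their row and column positions — what was in the top-right is now in the bottom-left — a diagonal reflection. Random speckle covers the whole image, including the flat background.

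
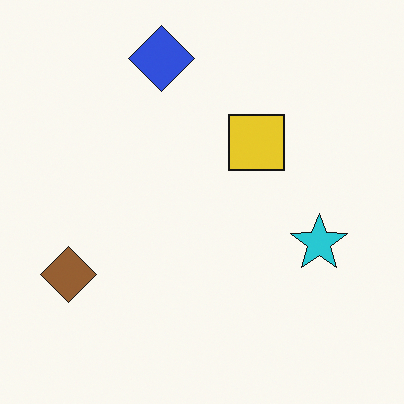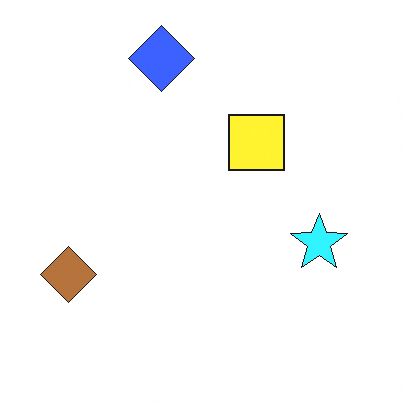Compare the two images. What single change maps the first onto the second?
It was brightened a little.

Every pixel — background and shapes alike — is uniformly brightened.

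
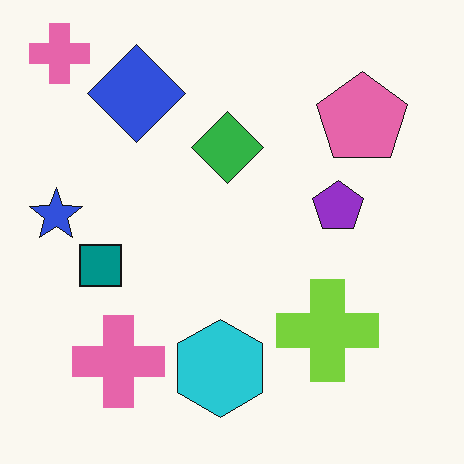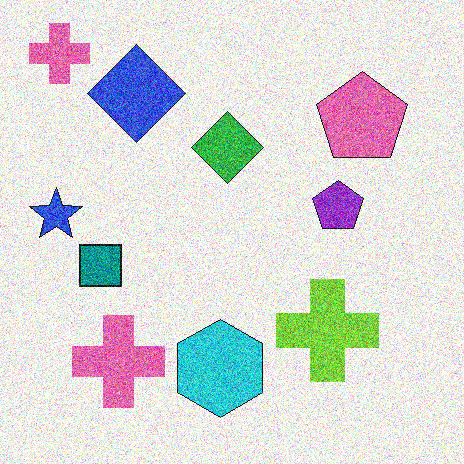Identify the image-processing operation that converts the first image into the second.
Degraded with a thick layer of grain.

Random speckle covers the whole image, including the flat background.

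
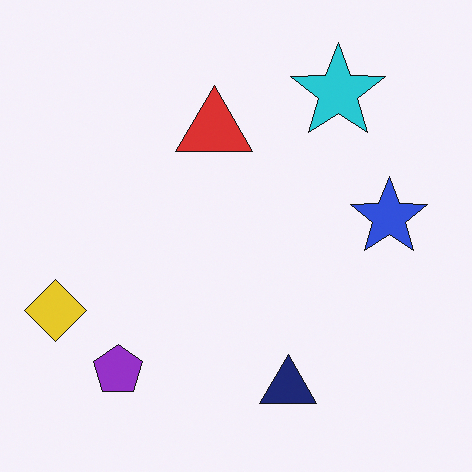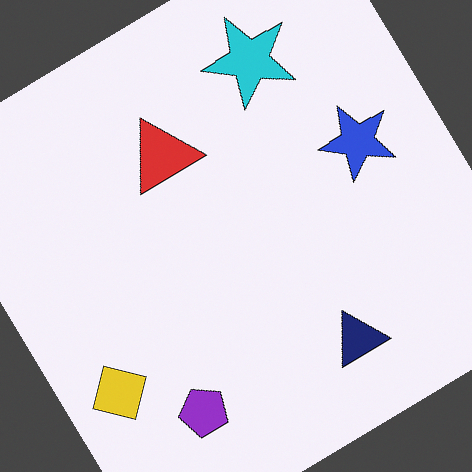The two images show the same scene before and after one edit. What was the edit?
This is the original image rotated counter-clockwise by a large amount — several tens of degrees.

Every shape is tilted by the same angle and the image corners show triangular fill wedges — a whole-image rotation by a non-right angle.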